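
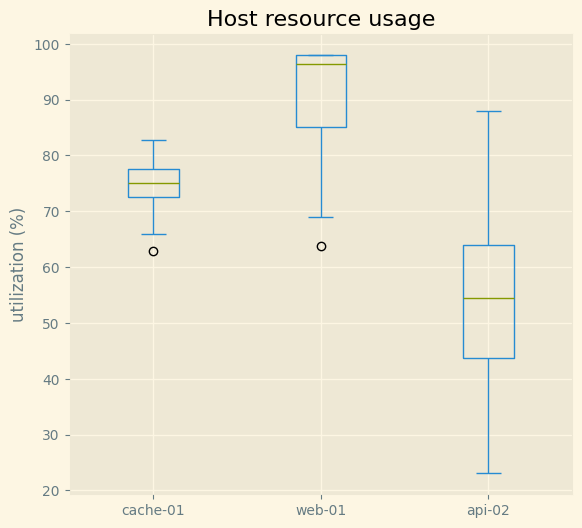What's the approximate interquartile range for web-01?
Q3 ≈ 100, Q1 ≈ 85; IQR ≈ 15.

≈ 15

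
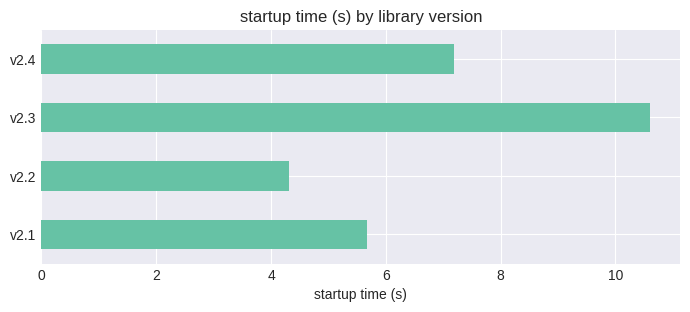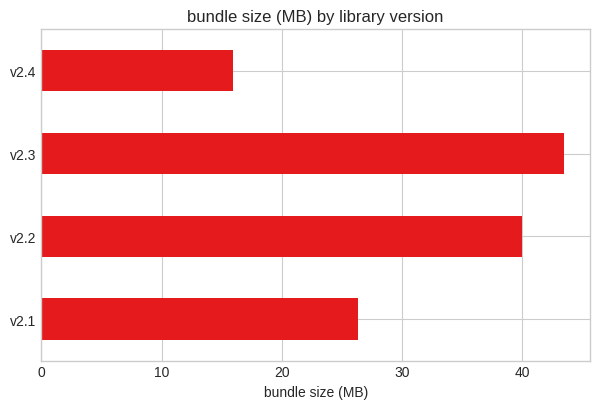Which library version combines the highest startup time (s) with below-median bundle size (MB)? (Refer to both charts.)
Chart 2 median bundle size (MB) ≈ 35; below-median library versions: v2.1, v2.4. Among those, v2.4 has the highest startup time (s) (≈ 7).

v2.4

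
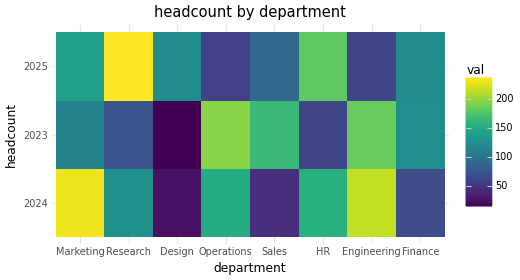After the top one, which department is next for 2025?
Top 3 for 2025: Research ≈ 240, HR ≈ 180, Marketing ≈ 140.

HR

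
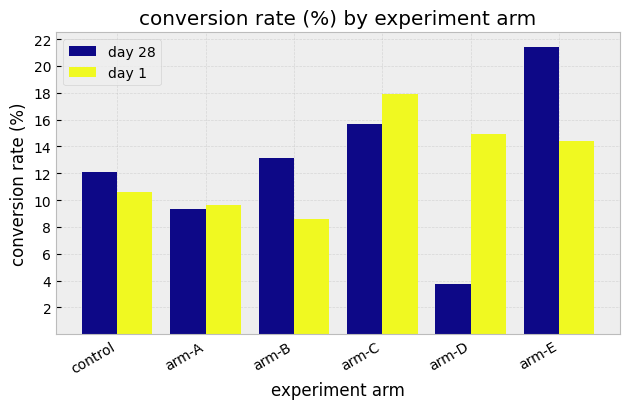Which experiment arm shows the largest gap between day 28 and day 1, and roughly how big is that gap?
arm-D: day 28 ≈ 4, day 1 ≈ 14 → gap ≈ 10. Next-largest (arm-E) is only ≈ 8.

arm-D, ≈ 10 %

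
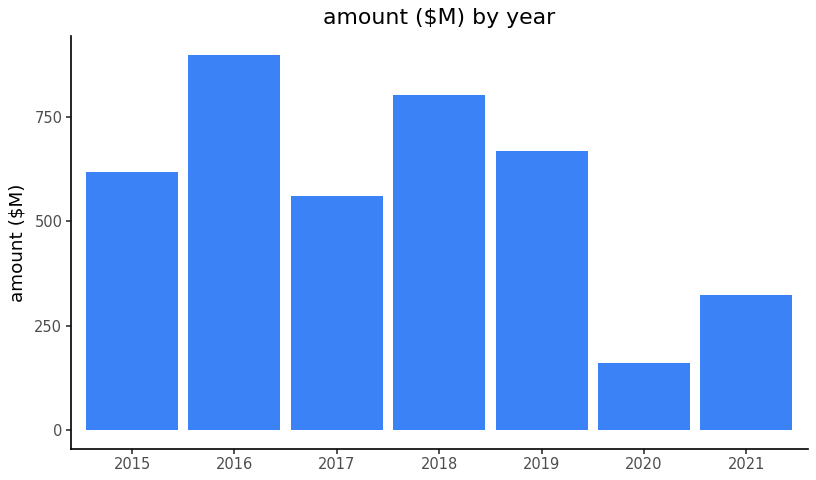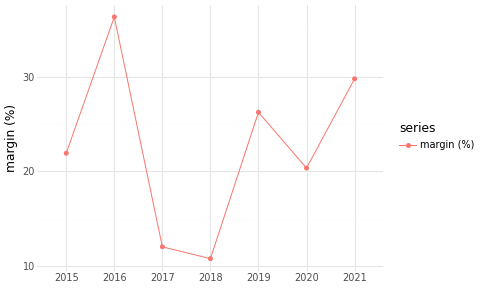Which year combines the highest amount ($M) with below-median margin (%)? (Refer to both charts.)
Chart 2 median margin (%) ≈ 20; below-median years: 2017, 2018, 2020. Among those, 2018 has the highest amount ($M) (≈ 800).

2018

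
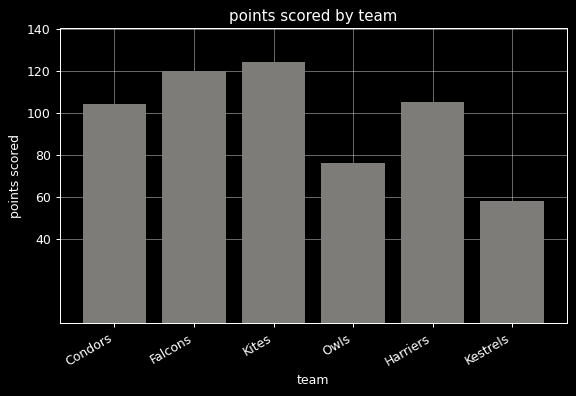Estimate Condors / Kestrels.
Condors ≈ 100, Kestrels ≈ 60; 100/60 ≈ 1.67.

≈ 1.67×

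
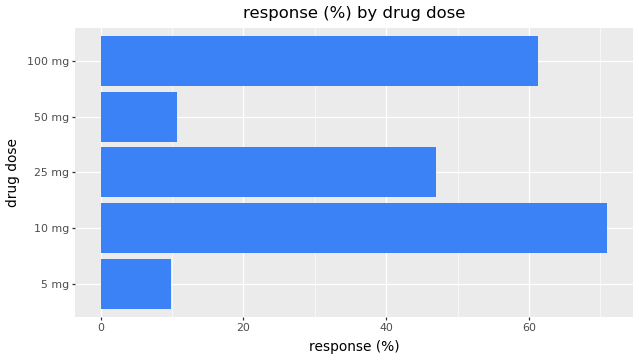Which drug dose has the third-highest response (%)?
Top 4: 10 mg ≈ 70, 100 mg ≈ 60, 25 mg ≈ 50, 50 mg ≈ 10.

25 mg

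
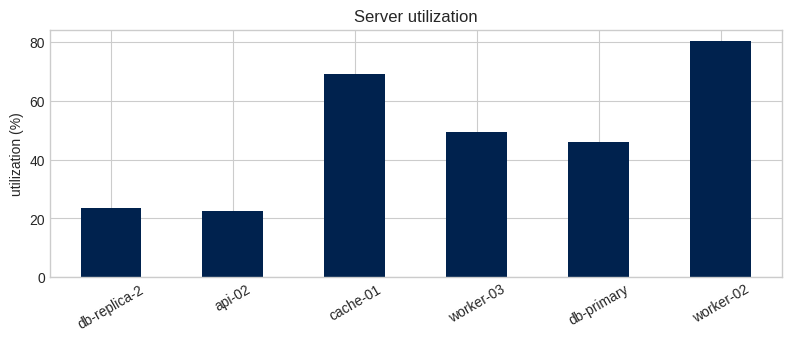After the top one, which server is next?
cache-01

Top 3: worker-02 ≈ 80, cache-01 ≈ 70, worker-03 ≈ 50.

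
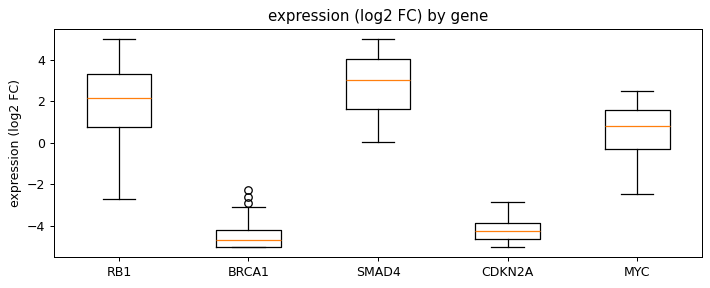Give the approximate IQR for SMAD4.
≈ 2

Q3 ≈ 4, Q1 ≈ 2; IQR ≈ 2.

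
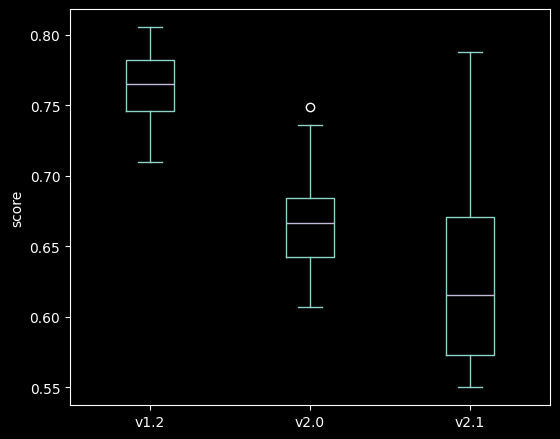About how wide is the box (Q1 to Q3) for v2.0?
≈ 0.04

Q3 ≈ 0.68, Q1 ≈ 0.64; IQR ≈ 0.04.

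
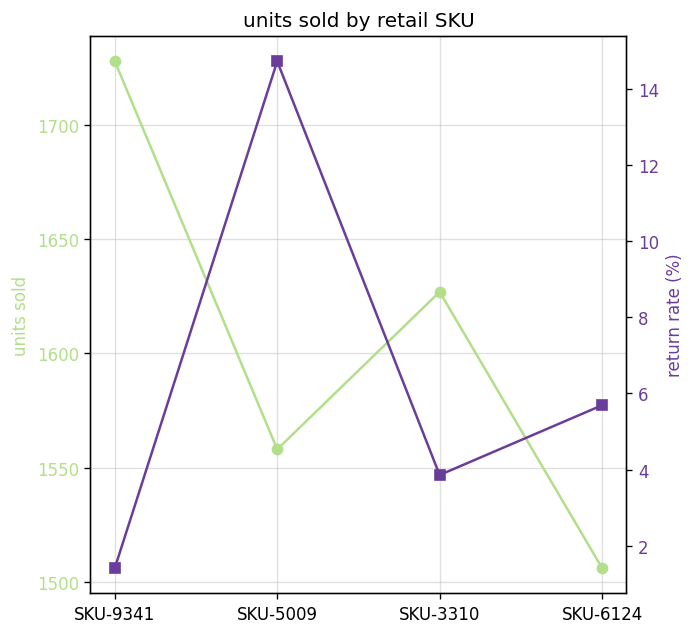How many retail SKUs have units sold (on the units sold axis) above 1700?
1

Above 1700: SKU-9341.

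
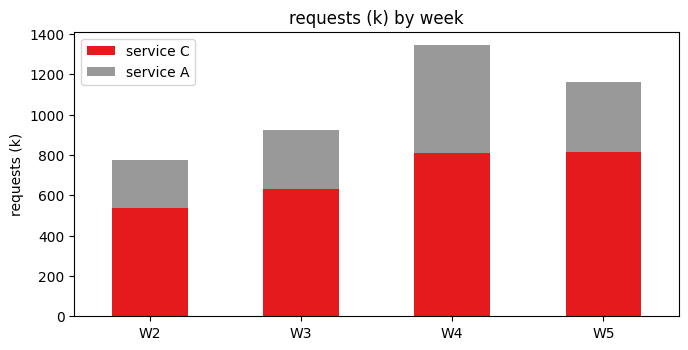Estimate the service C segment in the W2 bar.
service C top ≈ 600, bottom ≈ 0; segment ≈ 600.

≈ 600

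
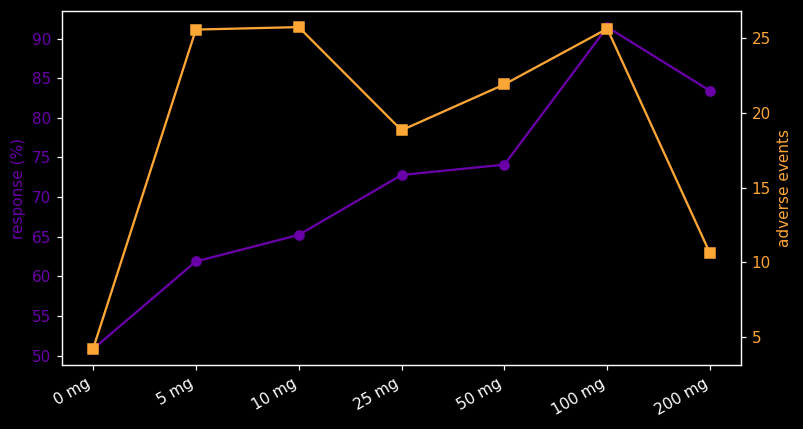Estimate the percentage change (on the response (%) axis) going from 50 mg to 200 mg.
≈ +13.3%

50 mg ≈ 75, 200 mg ≈ 85; (85 − 75) / 75 ≈ +13.3%.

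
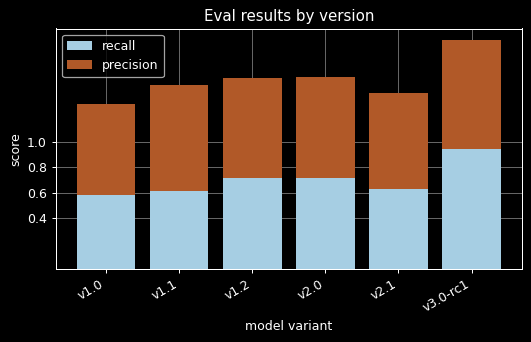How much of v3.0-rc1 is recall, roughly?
≈ 1.0

recall top ≈ 1.0, bottom ≈ 0.0; segment ≈ 1.0.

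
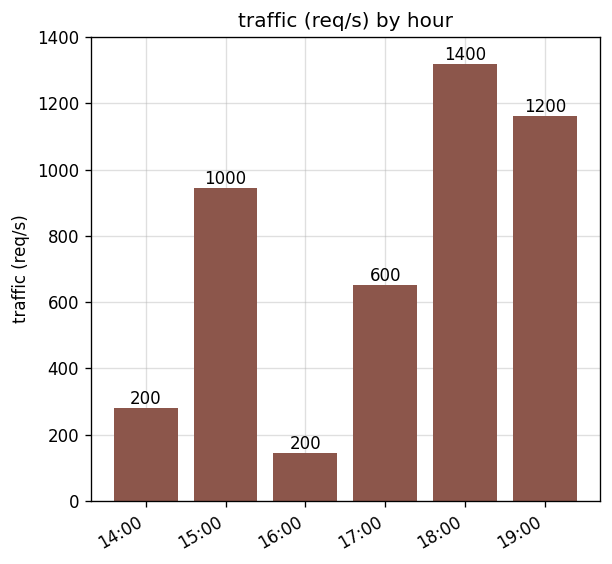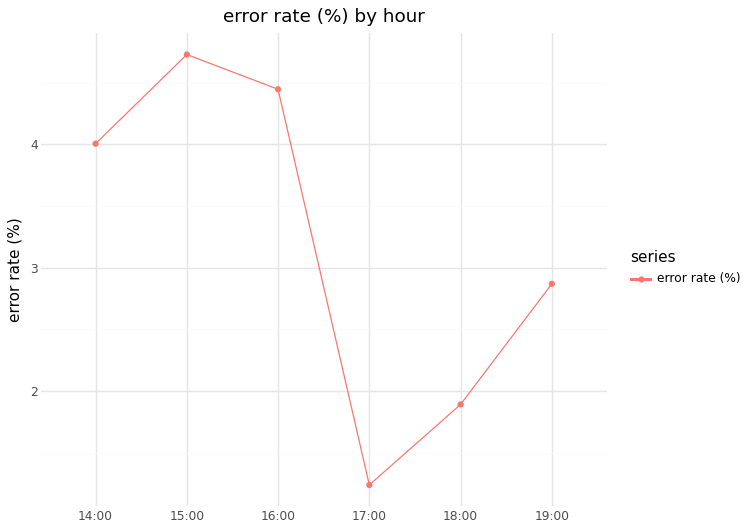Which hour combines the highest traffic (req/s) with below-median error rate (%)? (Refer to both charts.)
18:00

Chart 2 median error rate (%) ≈ 3.5; below-median hours: 17:00, 18:00, 19:00. Among those, 18:00 has the highest traffic (req/s) (≈ 1400).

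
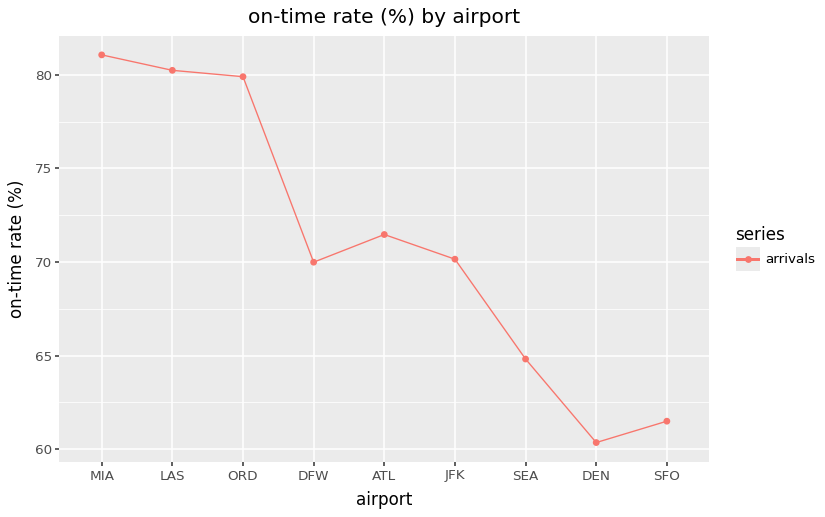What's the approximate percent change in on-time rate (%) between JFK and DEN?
JFK ≈ 70, DEN ≈ 60; (60 − 70) / 70 ≈ -14.3%.

≈ -14.3%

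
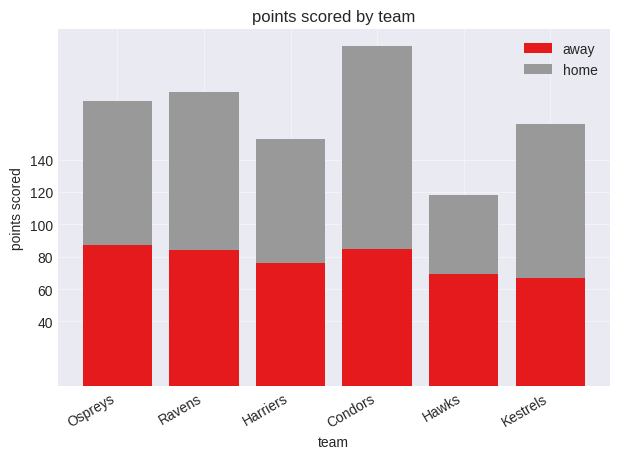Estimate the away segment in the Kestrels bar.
away top ≈ 60, bottom ≈ 0; segment ≈ 60.

≈ 60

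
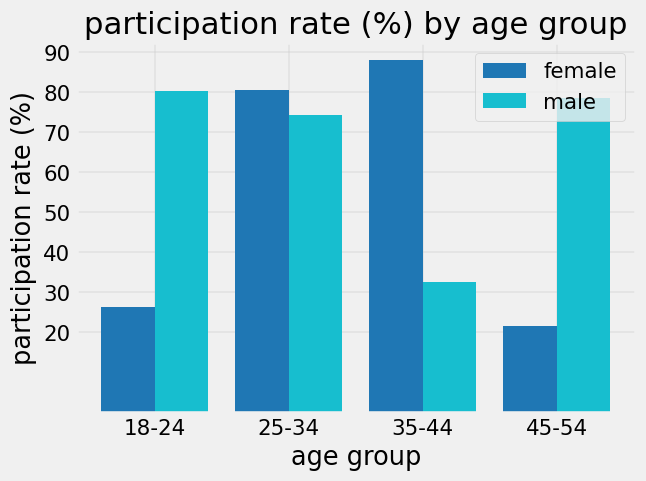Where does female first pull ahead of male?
18-24: female ≈ 30 vs male ≈ 80 (not yet); 25-34: female ≈ 80 vs male ≈ 70 (first crossover).

25-34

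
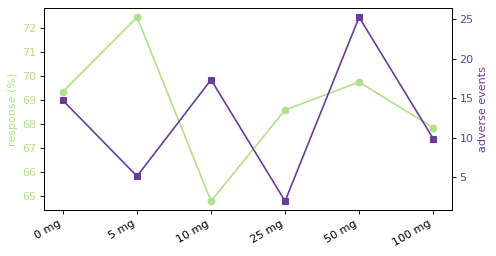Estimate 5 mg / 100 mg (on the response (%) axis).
5 mg ≈ 72, 100 mg ≈ 68; 72/68 ≈ 1.06.

≈ 1.06×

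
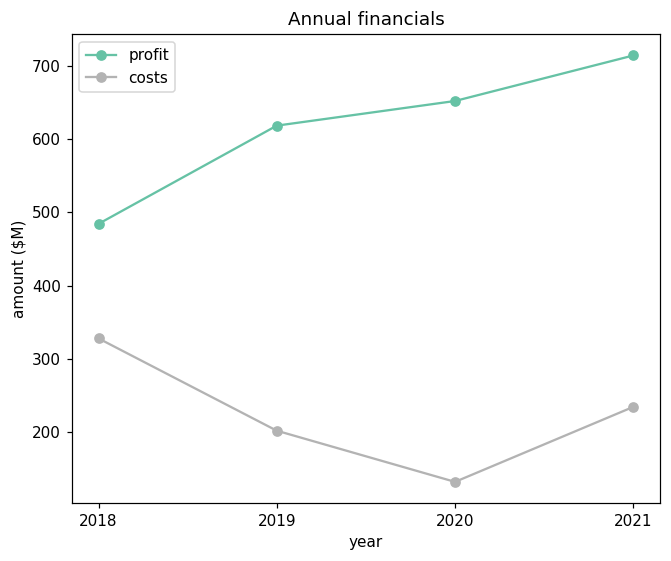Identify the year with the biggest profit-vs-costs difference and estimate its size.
2020: profit ≈ 650, costs ≈ 150 → gap ≈ 500. Next-largest (2021) is only ≈ 450.

2020, ≈ 500 $M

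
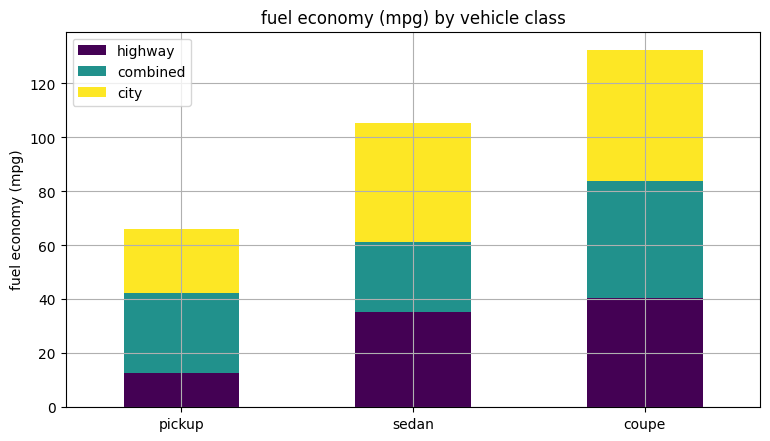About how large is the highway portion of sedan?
≈ 40

highway top ≈ 40, bottom ≈ 0; segment ≈ 40.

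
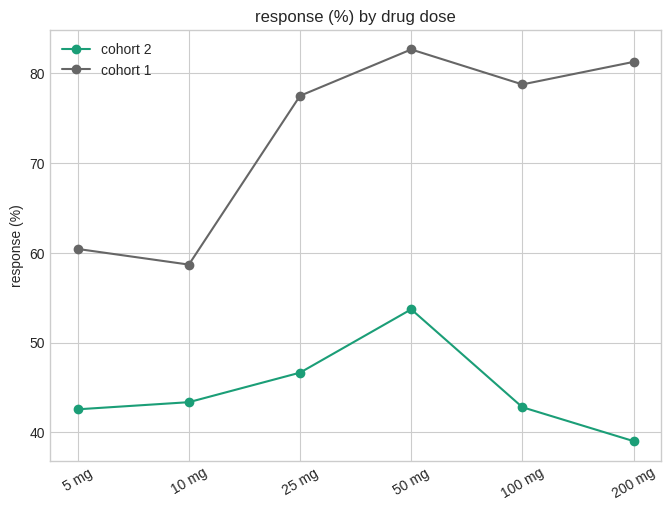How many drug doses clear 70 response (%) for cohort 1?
Above 70: 25 mg, 50 mg, 100 mg, 200 mg.

4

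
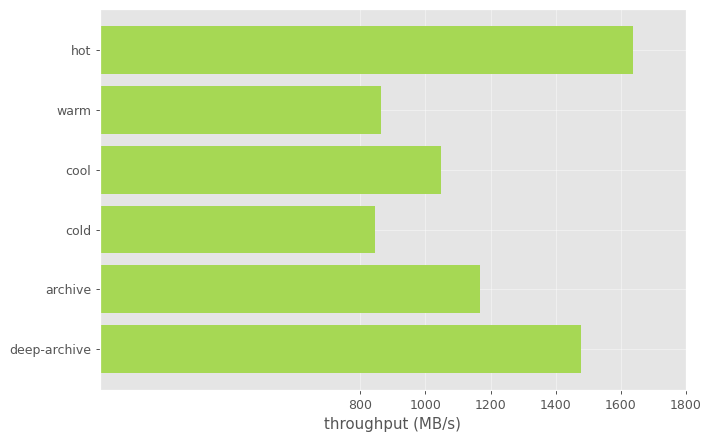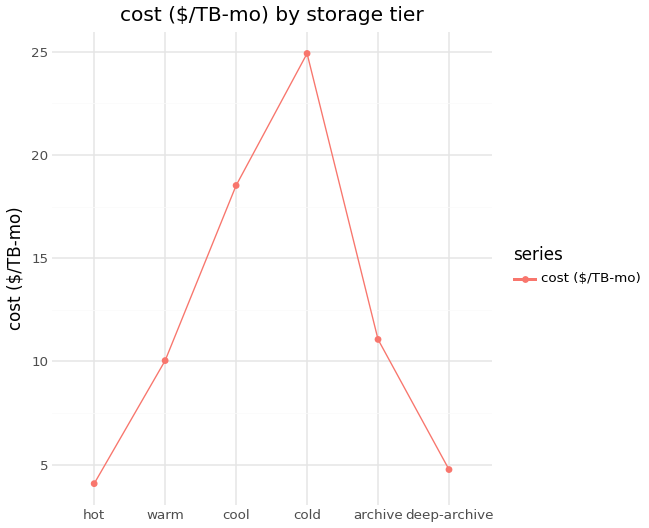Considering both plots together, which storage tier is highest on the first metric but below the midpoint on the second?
Chart 2 median cost ($/TB-mo) ≈ 10; below-median storage tiers: hot, warm, deep-archive. Among those, hot has the highest throughput (MB/s) (≈ 1600).

hot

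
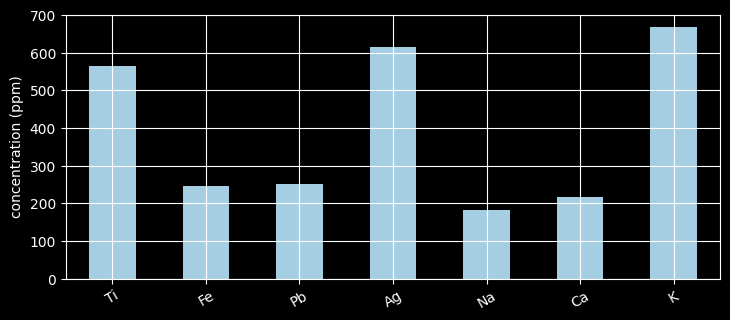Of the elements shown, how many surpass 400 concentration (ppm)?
Above 400: Ti, Ag, K.

3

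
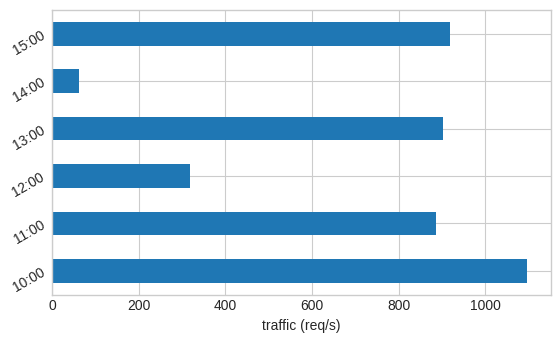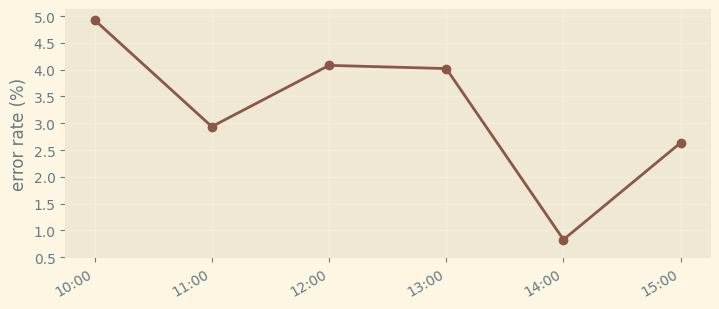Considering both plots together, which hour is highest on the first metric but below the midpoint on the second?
15:00

Chart 2 median error rate (%) ≈ 3.5; below-median hours: 11:00, 14:00, 15:00. Among those, 15:00 has the highest traffic (req/s) (≈ 1000).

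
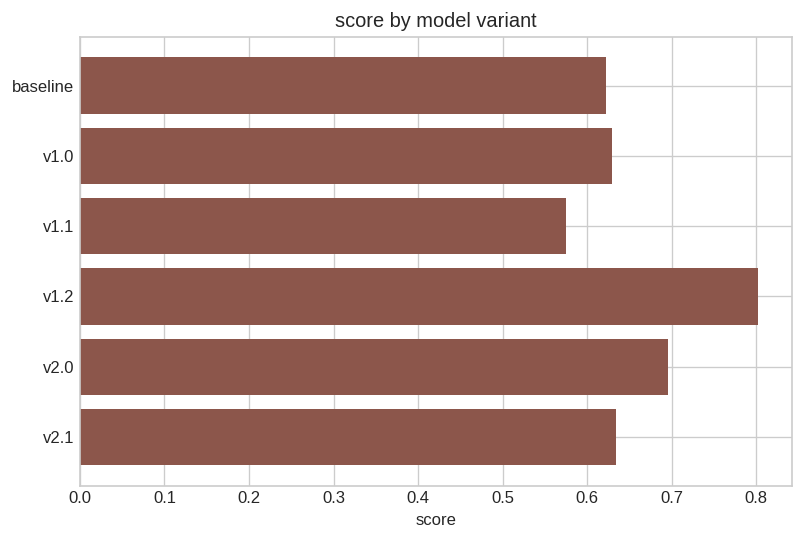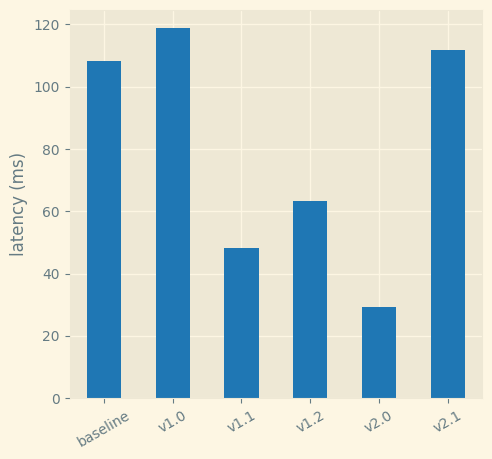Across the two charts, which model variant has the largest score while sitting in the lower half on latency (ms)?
Chart 2 median latency (ms) ≈ 80; below-median model variants: v1.1, v1.2, v2.0. Among those, v1.2 has the highest score (≈ 0.8).

v1.2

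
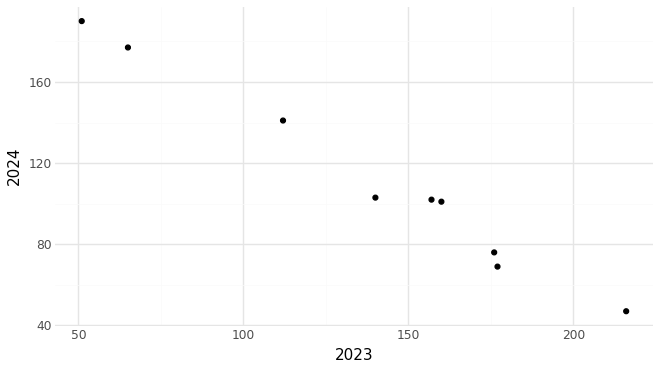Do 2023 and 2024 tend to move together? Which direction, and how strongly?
negative, strong

Points are negatively correlated; strong (|r| ≈ 1.0).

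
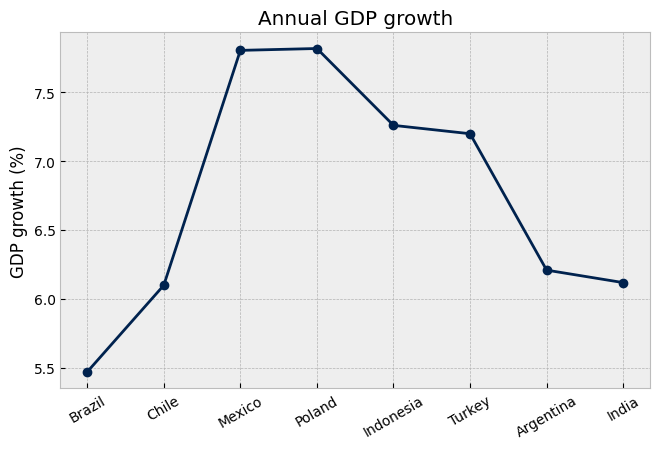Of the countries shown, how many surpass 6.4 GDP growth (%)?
Above 6.4: Mexico, Poland, Indonesia, Turkey.

4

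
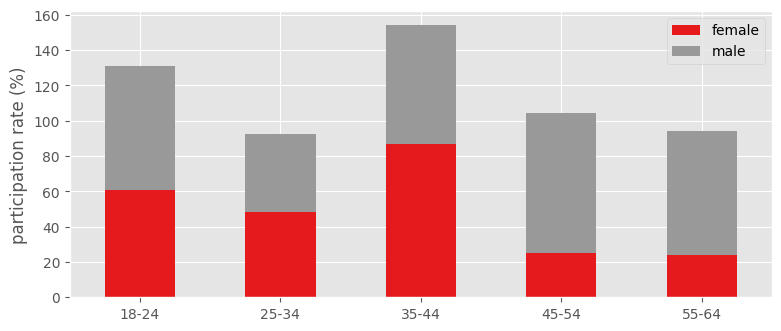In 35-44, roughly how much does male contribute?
male top ≈ 160, bottom ≈ 80; segment ≈ 80.

≈ 80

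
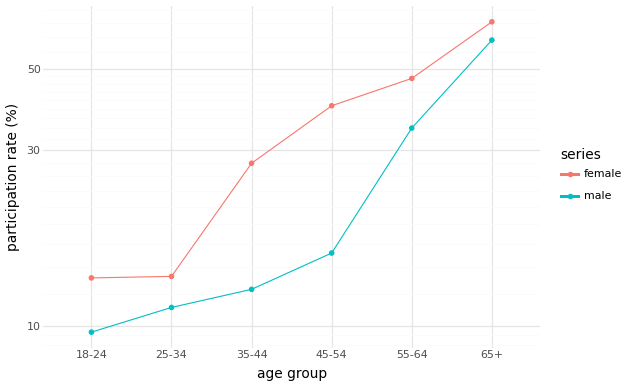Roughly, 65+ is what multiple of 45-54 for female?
≈ 1.62×

65+ ≈ 65, 45-54 ≈ 40; 65/40 ≈ 1.62.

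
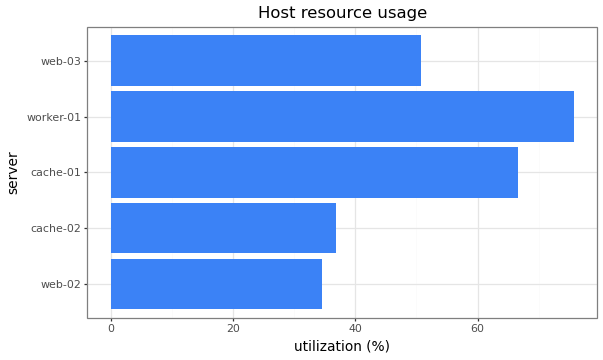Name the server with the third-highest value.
Top 4: worker-01 ≈ 80, cache-01 ≈ 70, web-03 ≈ 50, cache-02 ≈ 40.

web-03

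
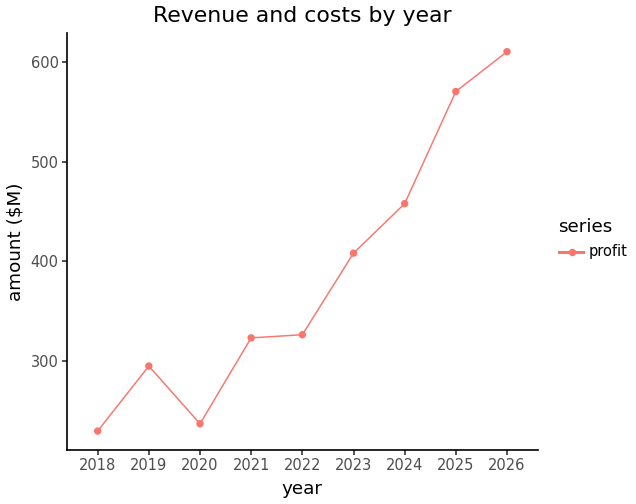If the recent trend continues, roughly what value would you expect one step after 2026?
≈ 675

Last three: 450, 550, 600 → slope ≈ 75/step → next ≈ 675.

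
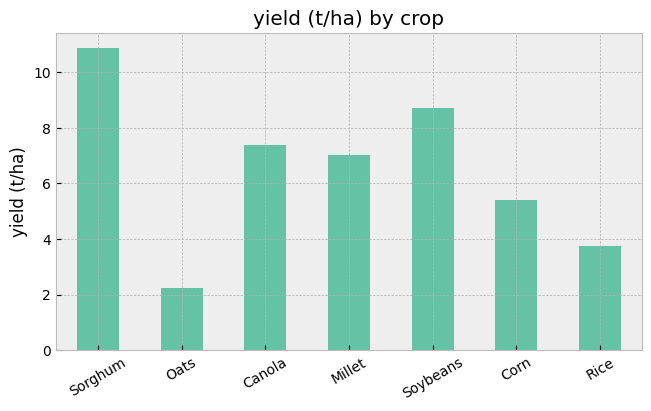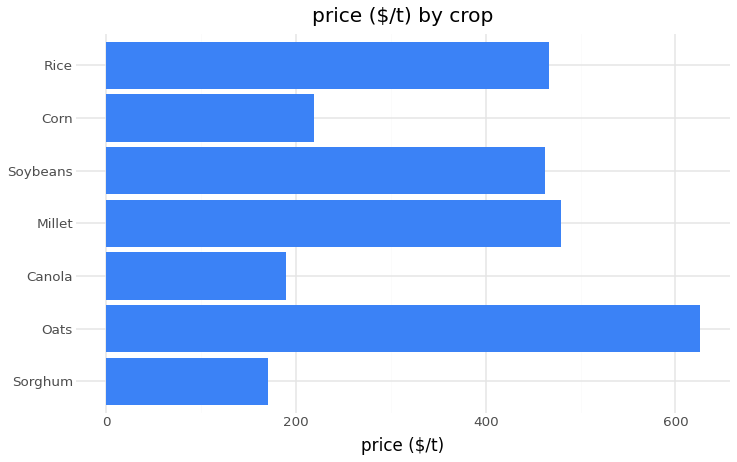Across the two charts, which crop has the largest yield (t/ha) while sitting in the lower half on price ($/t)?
Chart 2 median price ($/t) ≈ 500; below-median crops: Sorghum, Canola, Corn. Among those, Sorghum has the highest yield (t/ha) (≈ 11).

Sorghum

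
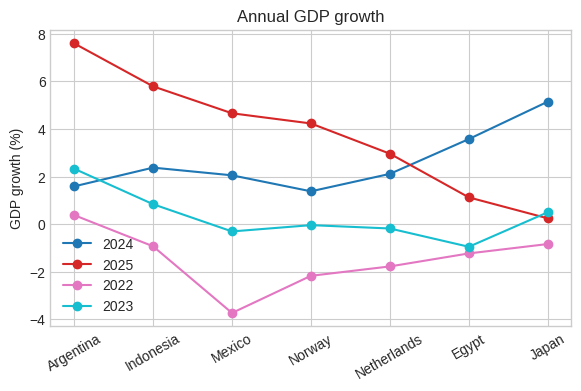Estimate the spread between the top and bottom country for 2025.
Max Argentina ≈ 8, min Japan ≈ 0; range ≈ 8.

≈ 8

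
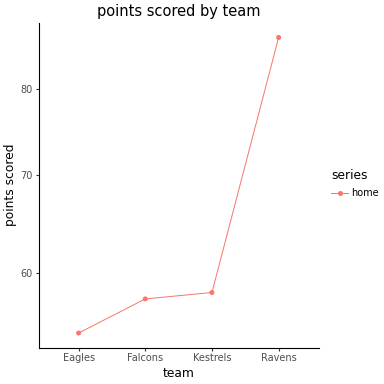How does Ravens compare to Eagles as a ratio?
≈ 1.55×

Ravens ≈ 85, Eagles ≈ 55; 85/55 ≈ 1.55.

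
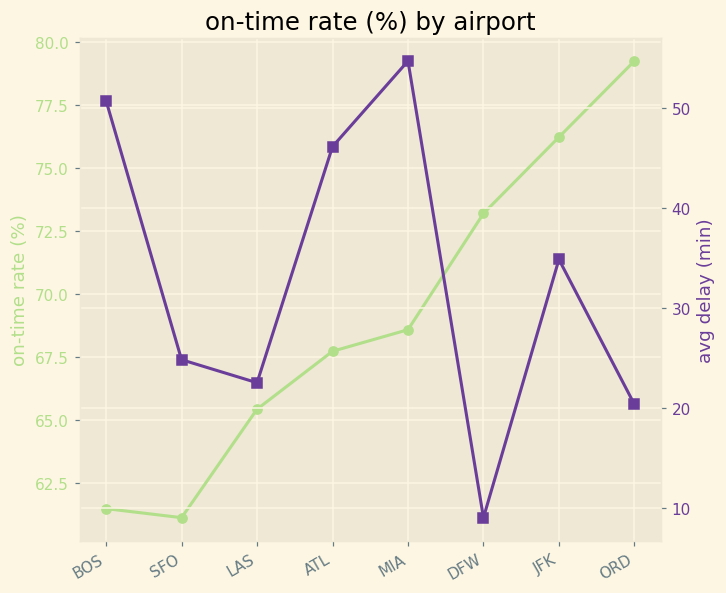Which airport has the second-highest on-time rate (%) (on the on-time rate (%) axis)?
JFK

Top 3 (on the on-time rate (%) axis): ORD ≈ 80, JFK ≈ 76, DFW ≈ 74.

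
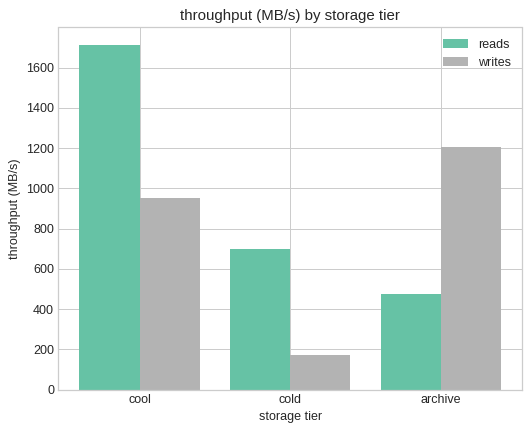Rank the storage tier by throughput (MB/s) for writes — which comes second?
Top 3 for writes: archive ≈ 1200, cool ≈ 1000, cold ≈ 200.

cool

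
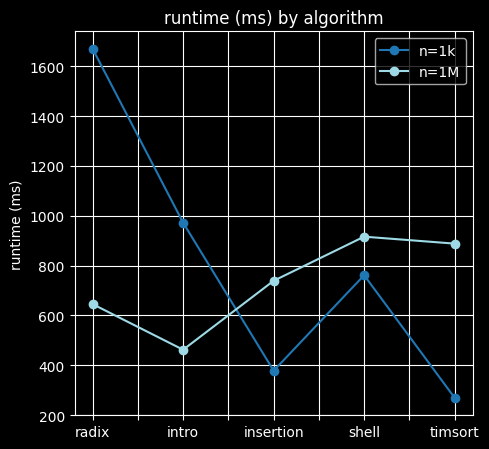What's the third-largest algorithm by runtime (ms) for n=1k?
Top 4 for n=1k: radix ≈ 1600, intro ≈ 1000, shell ≈ 800, insertion ≈ 400.

shell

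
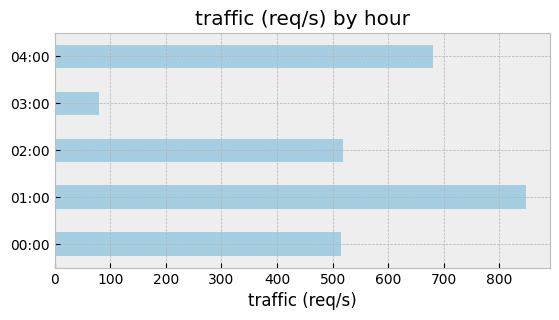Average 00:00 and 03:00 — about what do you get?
≈ 300

(500 + 100) / 2 ≈ 300.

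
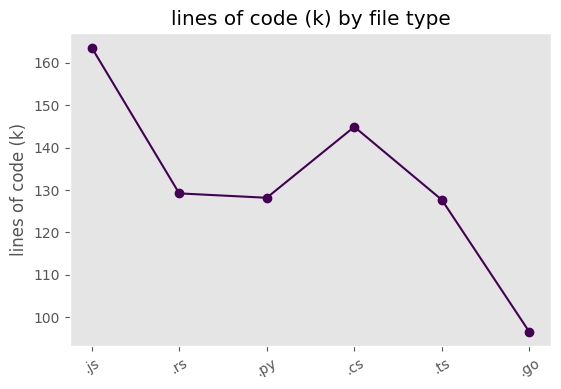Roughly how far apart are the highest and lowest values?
≈ 60

Max .js ≈ 160, min .go ≈ 100; range ≈ 60.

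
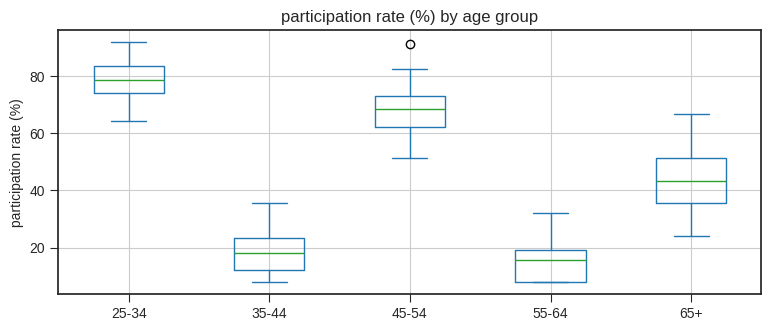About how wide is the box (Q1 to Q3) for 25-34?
≈ 10

Q3 ≈ 80, Q1 ≈ 70; IQR ≈ 10.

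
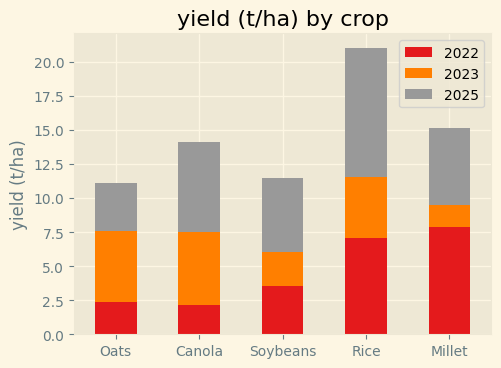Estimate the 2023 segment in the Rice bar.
≈ 4

2023 top ≈ 12, bottom ≈ 8; segment ≈ 4.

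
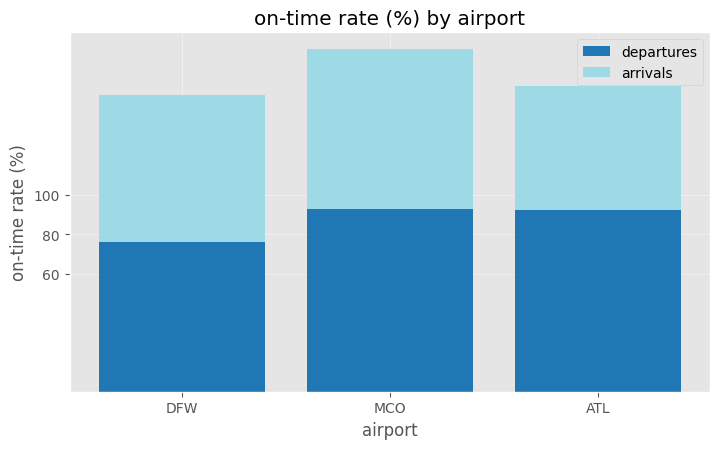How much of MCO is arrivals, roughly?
arrivals top ≈ 180, bottom ≈ 100; segment ≈ 80.

≈ 80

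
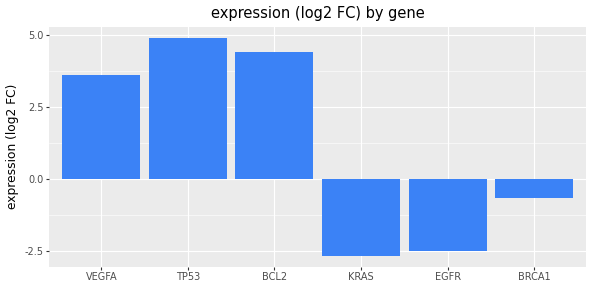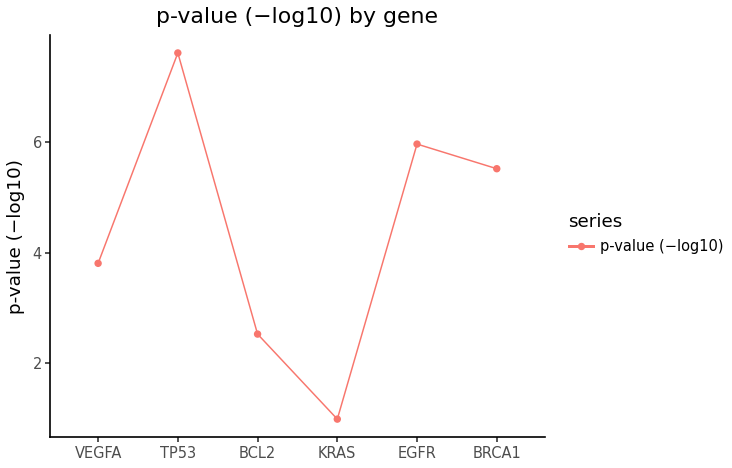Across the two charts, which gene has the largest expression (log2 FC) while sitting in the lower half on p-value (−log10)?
BCL2

Chart 2 median p-value (−log10) ≈ 5; below-median genes: VEGFA, BCL2, KRAS. Among those, BCL2 has the highest expression (log2 FC) (≈ 4.5).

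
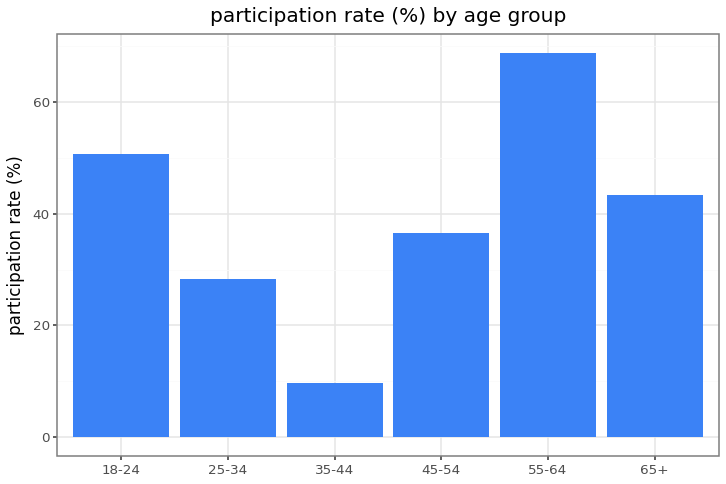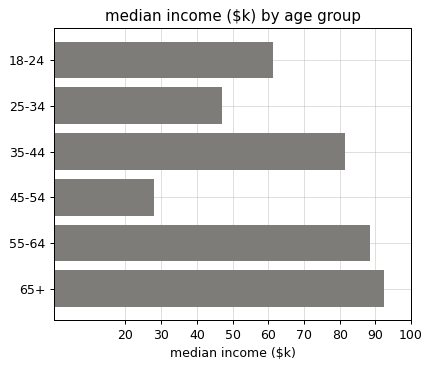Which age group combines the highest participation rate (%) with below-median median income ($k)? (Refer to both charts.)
18-24

Chart 2 median median income ($k) ≈ 70; below-median age groups: 18-24, 25-34, 45-54. Among those, 18-24 has the highest participation rate (%) (≈ 50).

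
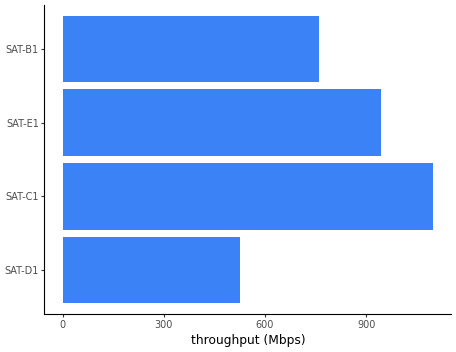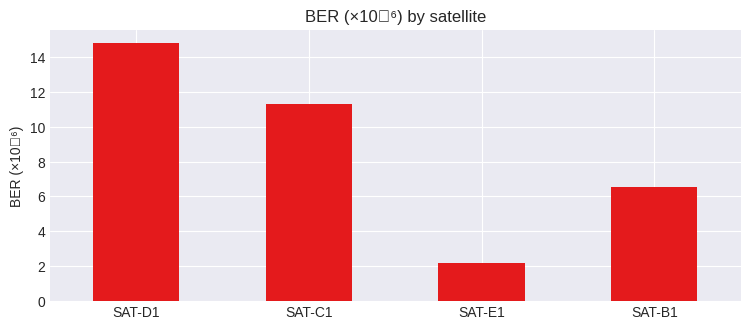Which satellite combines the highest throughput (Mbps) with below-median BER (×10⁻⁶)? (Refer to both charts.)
Chart 2 median BER (×10⁻⁶) ≈ 8; below-median satellites: SAT-E1, SAT-B1. Among those, SAT-E1 has the highest throughput (Mbps) (≈ 1000).

SAT-E1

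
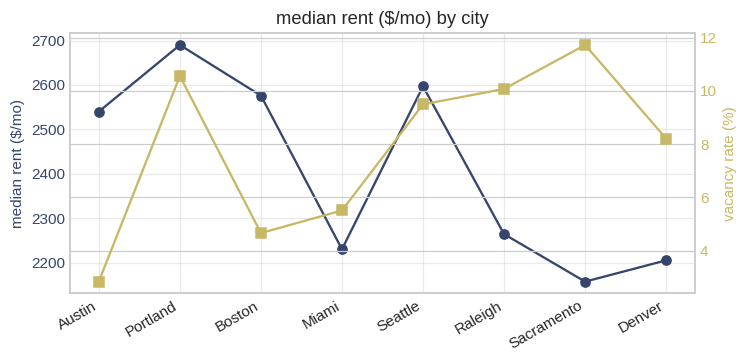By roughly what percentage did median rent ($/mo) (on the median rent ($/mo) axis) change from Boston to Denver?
≈ -15.4%

Boston ≈ 2600, Denver ≈ 2200; (2200 − 2600) / 2600 ≈ -15.4%.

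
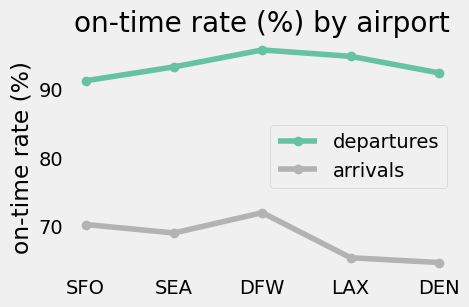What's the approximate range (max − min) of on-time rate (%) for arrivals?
Max DFW ≈ 70, min DEN ≈ 65; range ≈ 5.

≈ 5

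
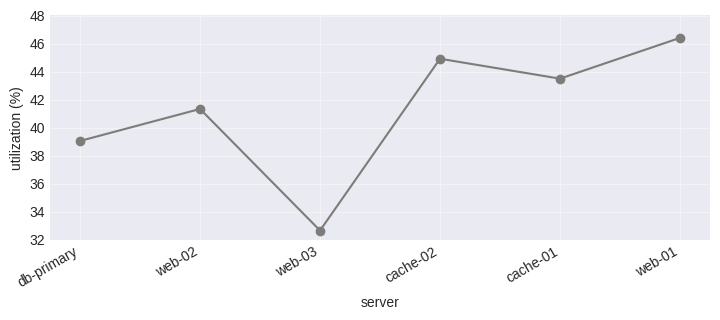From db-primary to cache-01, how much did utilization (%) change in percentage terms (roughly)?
≈ +10%

db-primary ≈ 40, cache-01 ≈ 44; (44 − 40) / 40 ≈ +10%.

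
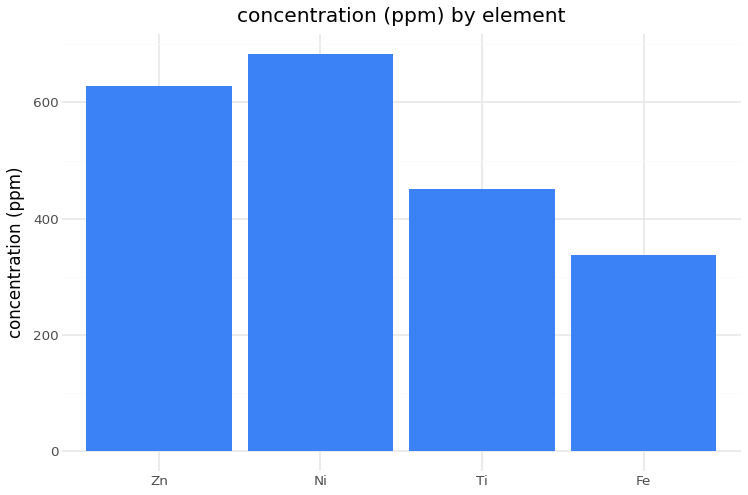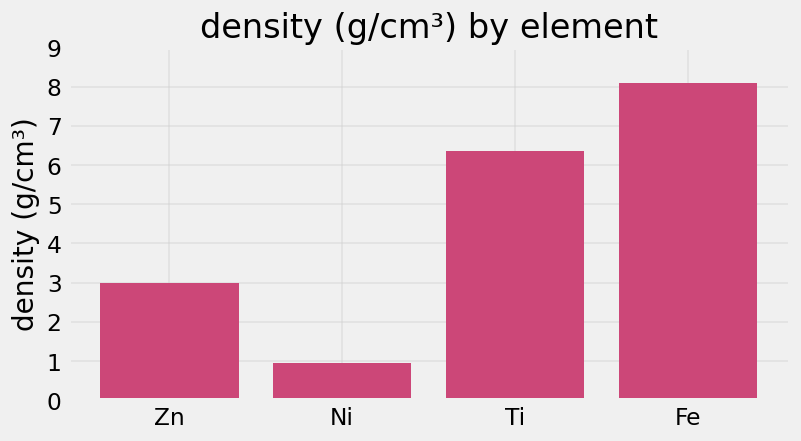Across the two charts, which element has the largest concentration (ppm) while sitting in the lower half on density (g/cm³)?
Chart 2 median density (g/cm³) ≈ 5; below-median elements: Zn, Ni. Among those, Ni has the highest concentration (ppm) (≈ 700).

Ni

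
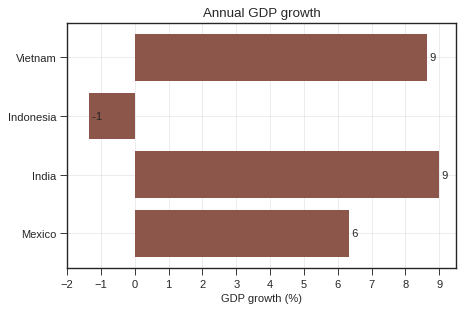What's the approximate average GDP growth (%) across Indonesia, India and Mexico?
≈ 5

(-1 + 9 + 6) / 3 ≈ 5.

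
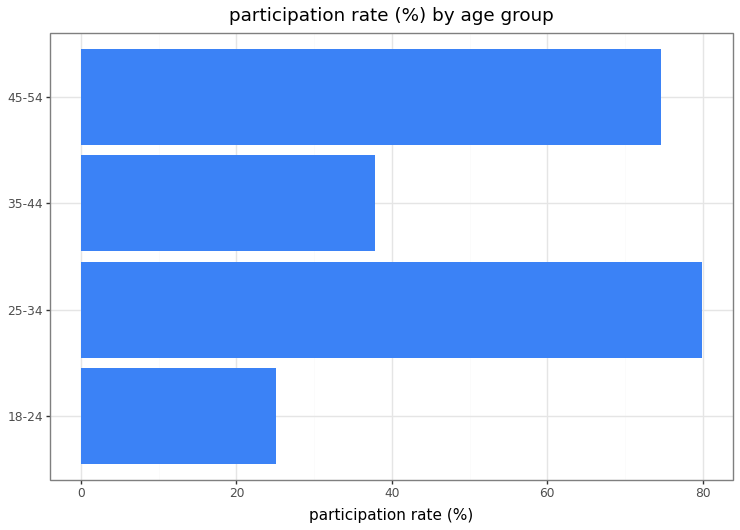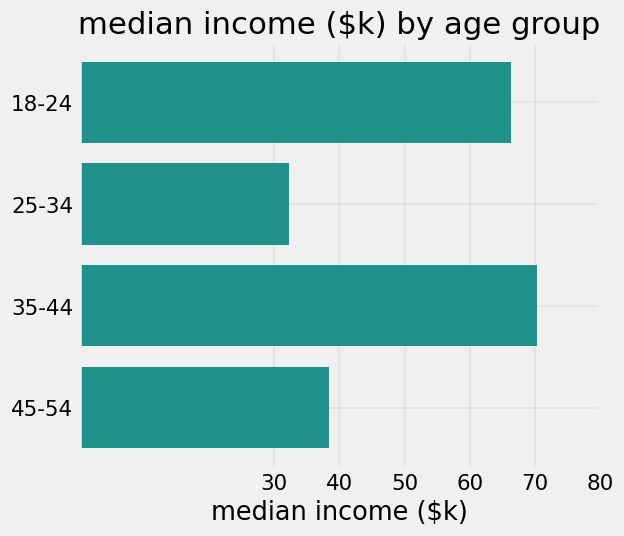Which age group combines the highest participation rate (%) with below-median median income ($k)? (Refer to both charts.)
25-34

Chart 2 median median income ($k) ≈ 50; below-median age groups: 25-34, 45-54. Among those, 25-34 has the highest participation rate (%) (≈ 80).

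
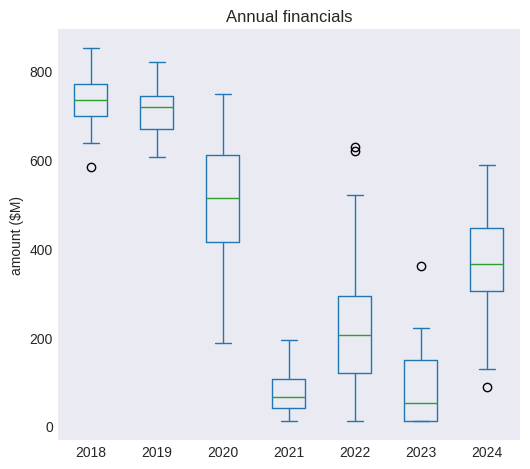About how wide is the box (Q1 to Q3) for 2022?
≈ 200

Q3 ≈ 300, Q1 ≈ 100; IQR ≈ 200.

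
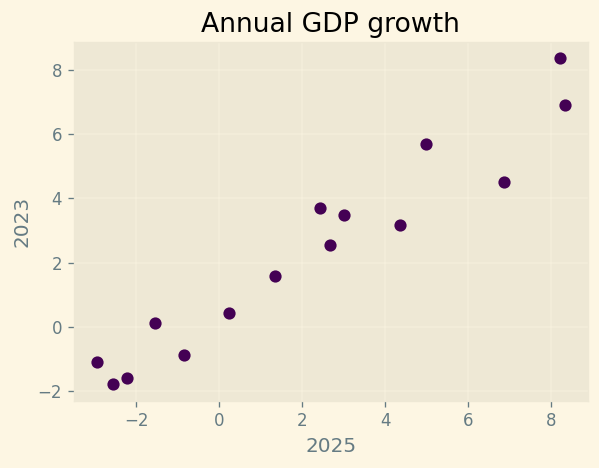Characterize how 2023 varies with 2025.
Points are positively correlated; strong (|r| ≈ 1.0).

positive, strong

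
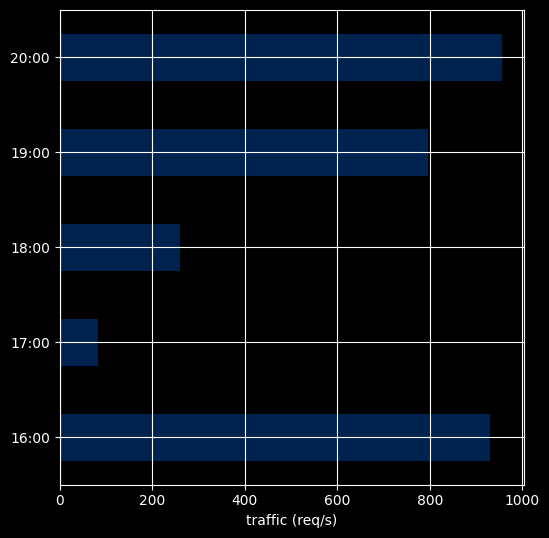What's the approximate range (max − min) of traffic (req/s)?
Max 20:00 ≈ 1000, min 17:00 ≈ 100; range ≈ 900.

≈ 900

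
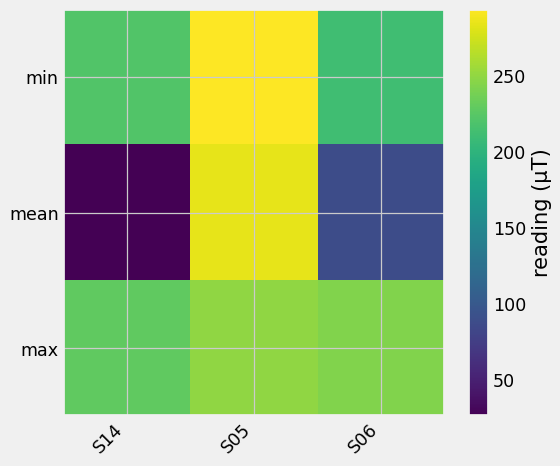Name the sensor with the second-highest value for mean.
S06

Top 3 for mean: S05 ≈ 275, S06 ≈ 100, S14 ≈ 25.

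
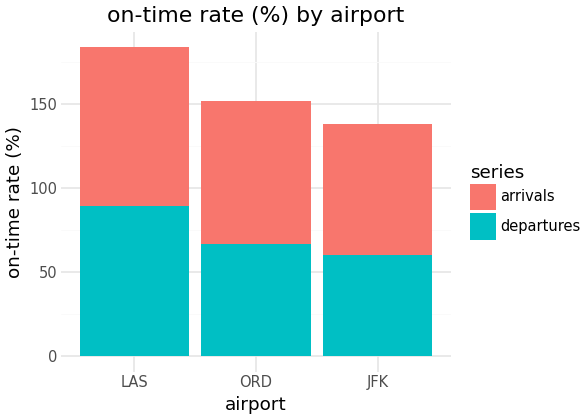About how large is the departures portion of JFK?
departures top ≈ 60, bottom ≈ 0; segment ≈ 60.

≈ 60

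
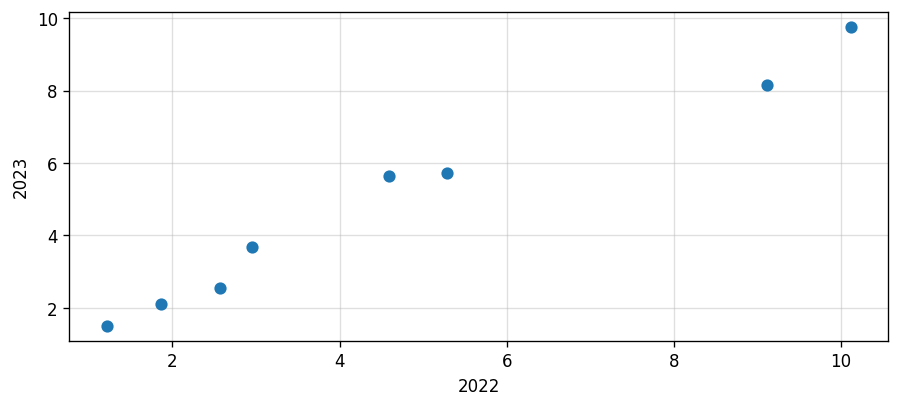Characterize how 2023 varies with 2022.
positive, strong

Points are positively correlated; strong (|r| ≈ 1.0).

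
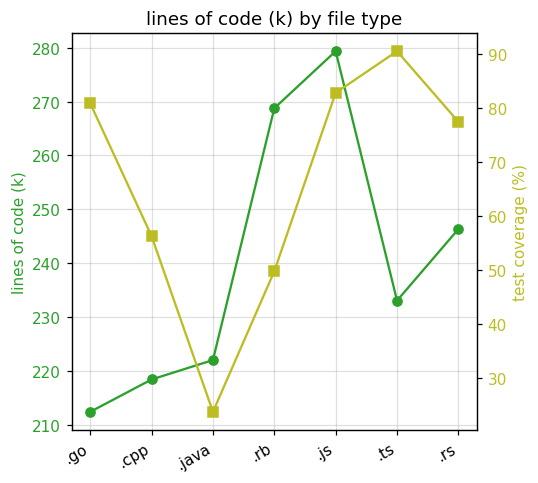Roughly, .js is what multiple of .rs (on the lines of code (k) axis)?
.js ≈ 280, .rs ≈ 250; 280/250 ≈ 1.12.

≈ 1.12×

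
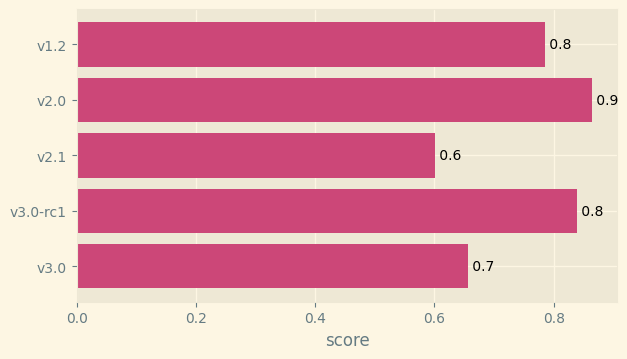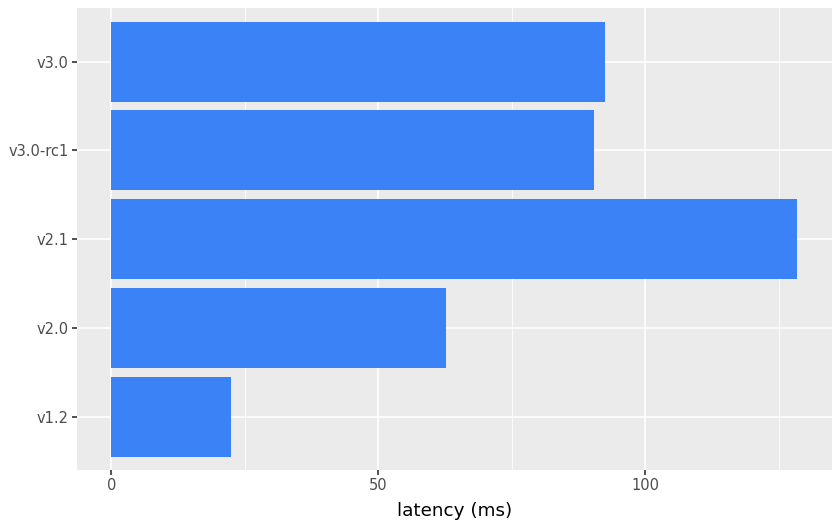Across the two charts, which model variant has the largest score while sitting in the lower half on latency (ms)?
Chart 2 median latency (ms) ≈ 100; below-median model variants: v1.2, v2.0. Among those, v2.0 has the highest score (≈ 0.9).

v2.0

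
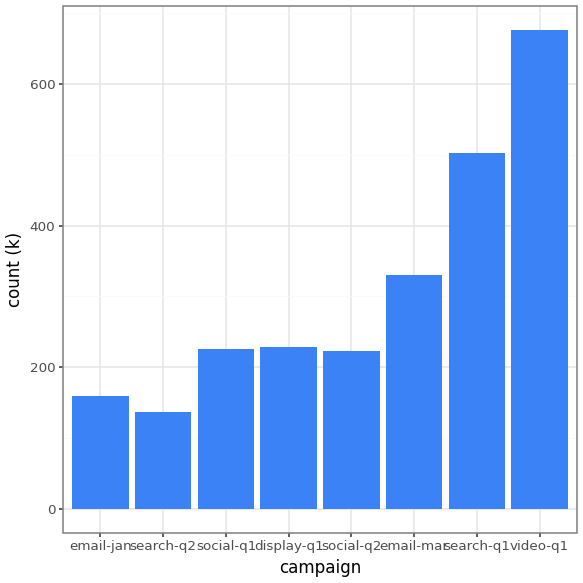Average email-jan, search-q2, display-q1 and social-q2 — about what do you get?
≈ 175

(200 + 100 + 200 + 200) / 4 ≈ 175.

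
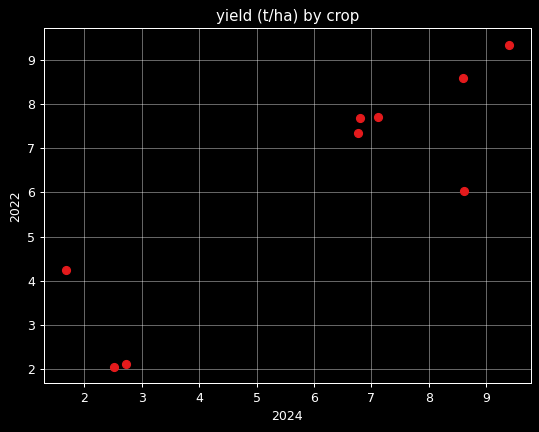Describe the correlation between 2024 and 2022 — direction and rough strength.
positive, strong

Points are positively correlated; strong (|r| ≈ 0.9).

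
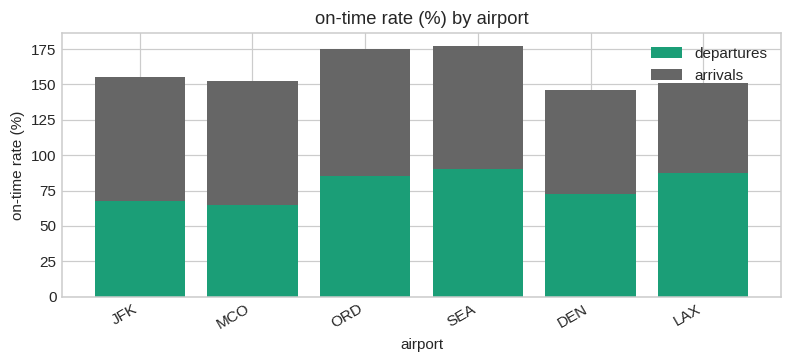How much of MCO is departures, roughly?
≈ 60

departures top ≈ 60, bottom ≈ 0; segment ≈ 60.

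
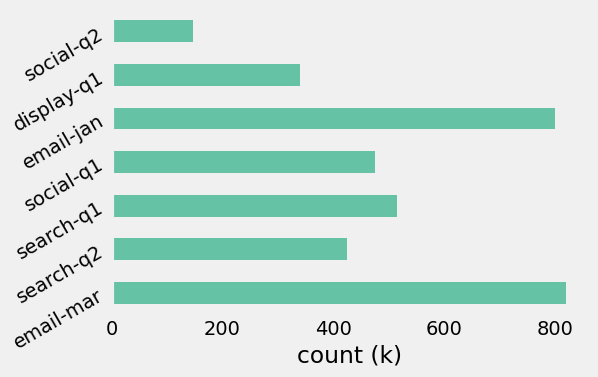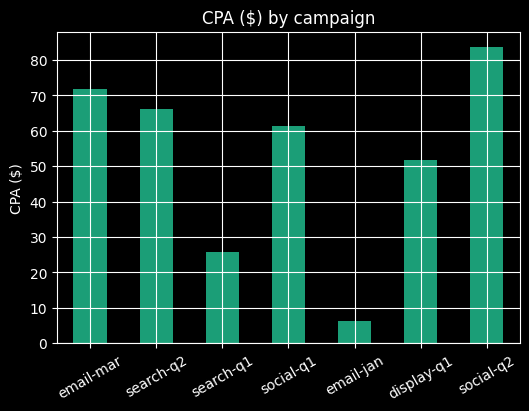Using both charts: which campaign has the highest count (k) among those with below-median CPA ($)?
email-jan

Chart 2 median CPA ($) ≈ 60; below-median campaigns: search-q1, email-jan, display-q1. Among those, email-jan has the highest count (k) (≈ 800).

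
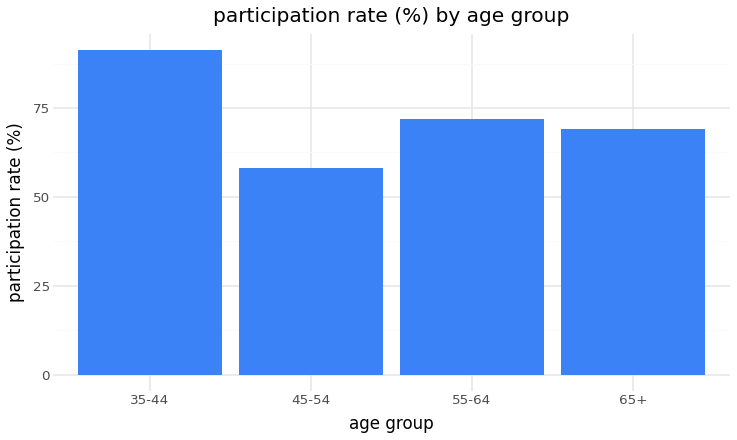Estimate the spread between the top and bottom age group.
≈ 30

Max 35-44 ≈ 90, min 45-54 ≈ 60; range ≈ 30.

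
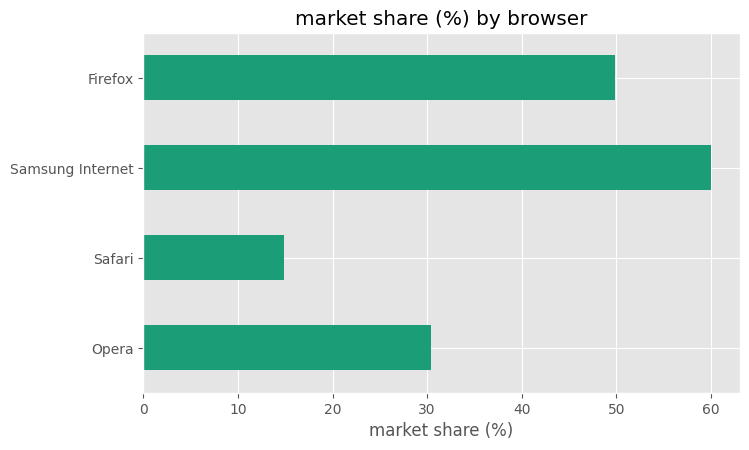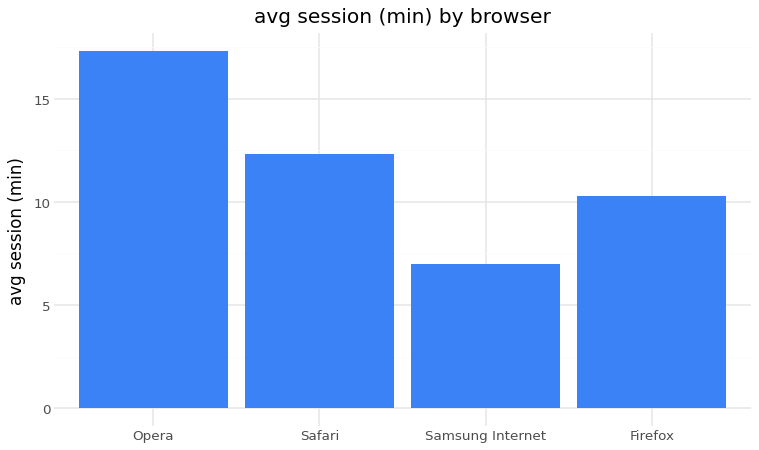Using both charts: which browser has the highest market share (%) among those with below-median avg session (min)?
Samsung Internet

Chart 2 median avg session (min) ≈ 12; below-median browsers: Samsung Internet, Firefox. Among those, Samsung Internet has the highest market share (%) (≈ 60).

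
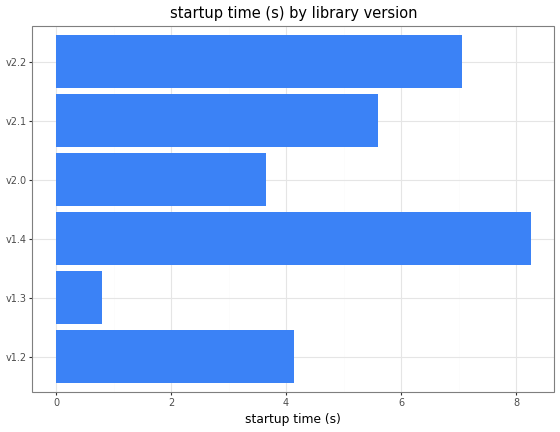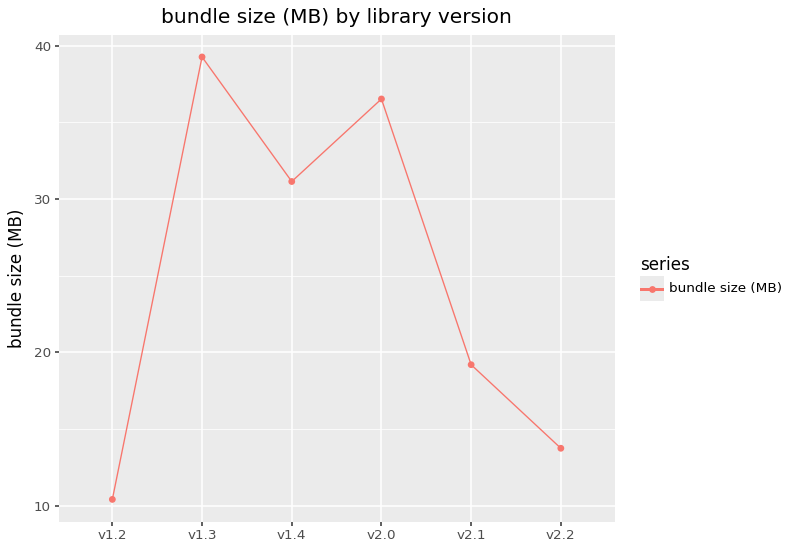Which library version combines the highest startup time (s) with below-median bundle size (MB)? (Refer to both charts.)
v2.2

Chart 2 median bundle size (MB) ≈ 25; below-median library versions: v1.2, v2.1, v2.2. Among those, v2.2 has the highest startup time (s) (≈ 7).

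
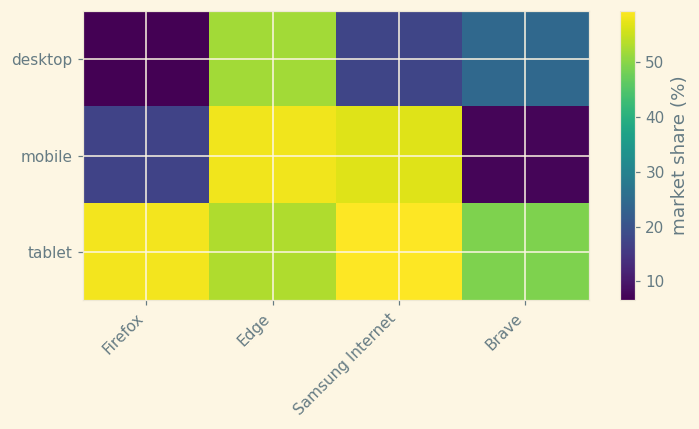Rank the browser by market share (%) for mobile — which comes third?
Top 4 for mobile: Edge ≈ 60, Samsung Internet ≈ 55, Firefox ≈ 15, Brave ≈ 5.

Firefox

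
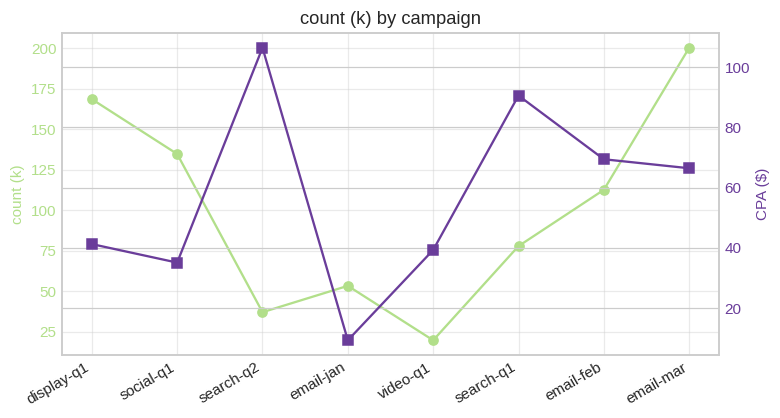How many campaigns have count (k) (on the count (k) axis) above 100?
4

Above 100: display-q1, social-q1, email-feb, email-mar.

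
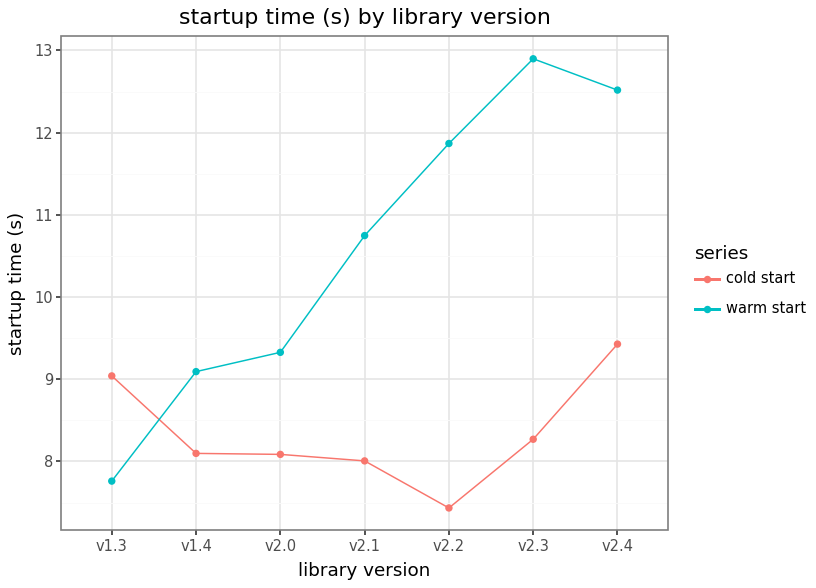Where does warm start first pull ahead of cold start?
v1.3: warm start ≈ 8.0 vs cold start ≈ 9.0 (not yet); v1.4: warm start ≈ 9.0 vs cold start ≈ 8.0 (first crossover).

v1.4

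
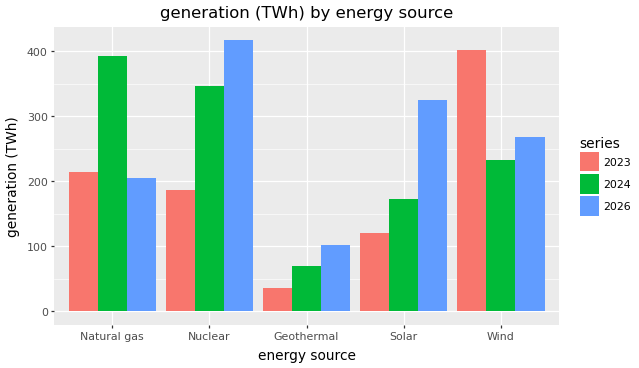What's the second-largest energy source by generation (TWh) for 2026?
Top 3 for 2026: Nuclear ≈ 400, Solar ≈ 350, Wind ≈ 250.

Solar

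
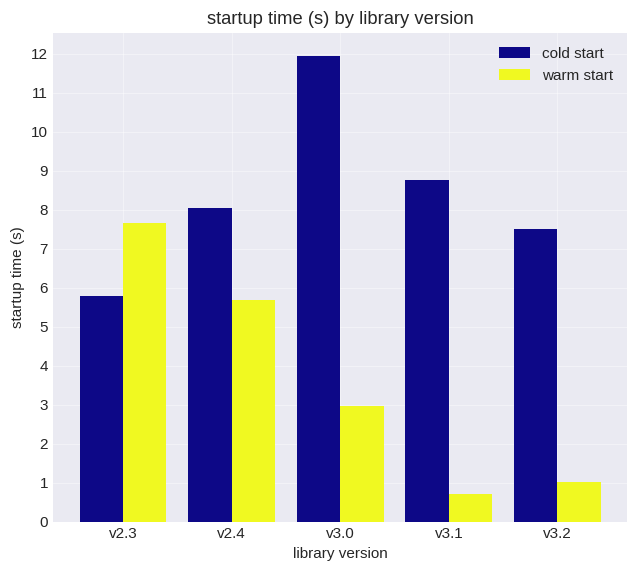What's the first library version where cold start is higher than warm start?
v2.3: cold start ≈ 6 vs warm start ≈ 8 (not yet); v2.4: cold start ≈ 8 vs warm start ≈ 6 (first crossover).

v2.4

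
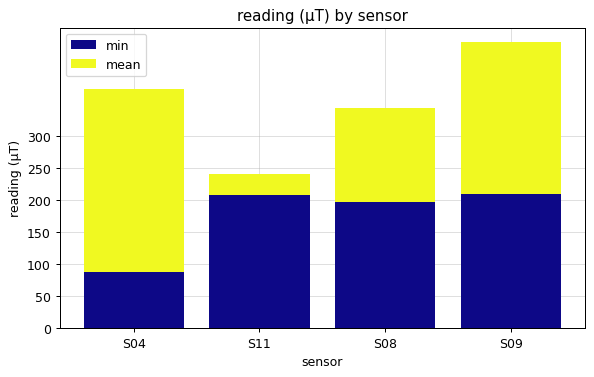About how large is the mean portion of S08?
≈ 150

mean top ≈ 350, bottom ≈ 200; segment ≈ 150.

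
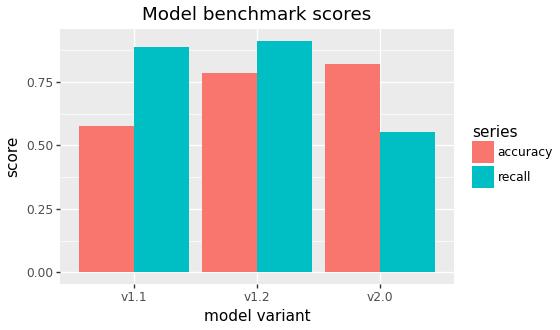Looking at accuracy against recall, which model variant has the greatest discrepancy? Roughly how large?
v1.1, ≈ 0.3

v1.1: accuracy ≈ 0.6, recall ≈ 0.9 → gap ≈ 0.3. Next-largest (v2.0) is only ≈ 0.2.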